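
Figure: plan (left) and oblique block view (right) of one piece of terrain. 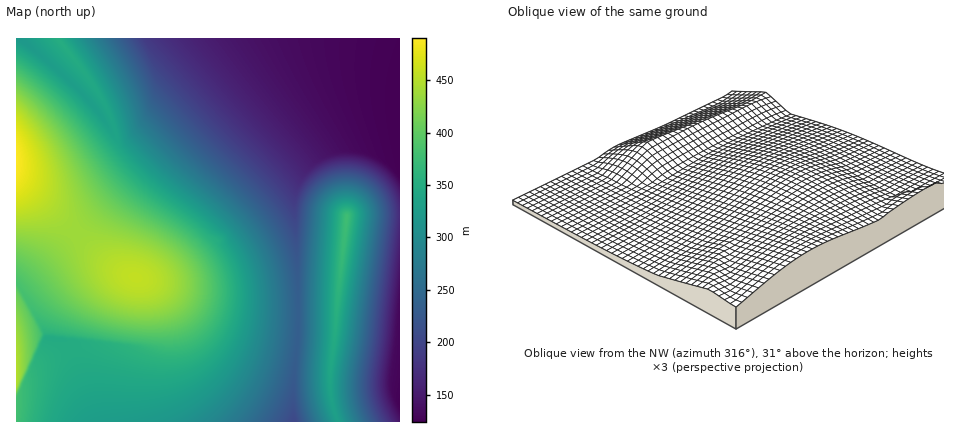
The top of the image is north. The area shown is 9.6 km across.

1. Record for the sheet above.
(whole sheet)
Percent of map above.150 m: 88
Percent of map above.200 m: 77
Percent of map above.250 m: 65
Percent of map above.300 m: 52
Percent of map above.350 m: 32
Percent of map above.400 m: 18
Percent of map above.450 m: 3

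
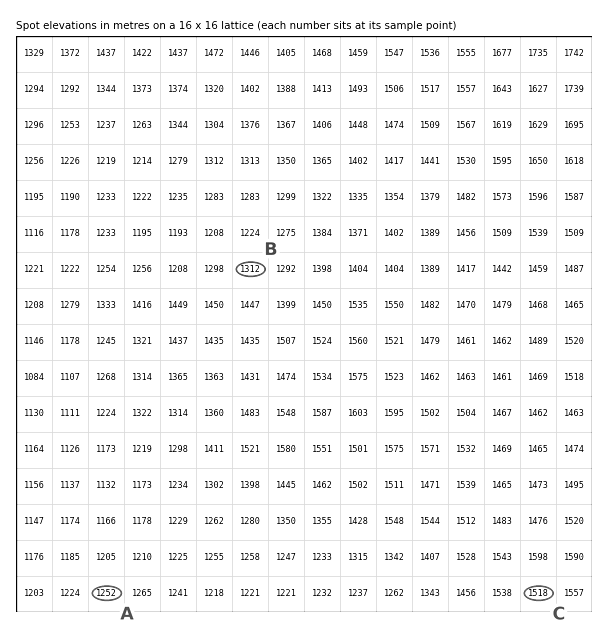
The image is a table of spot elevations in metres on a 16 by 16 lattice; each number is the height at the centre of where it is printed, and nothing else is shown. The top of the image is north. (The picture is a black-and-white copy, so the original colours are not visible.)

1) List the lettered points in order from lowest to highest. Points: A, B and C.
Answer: A B C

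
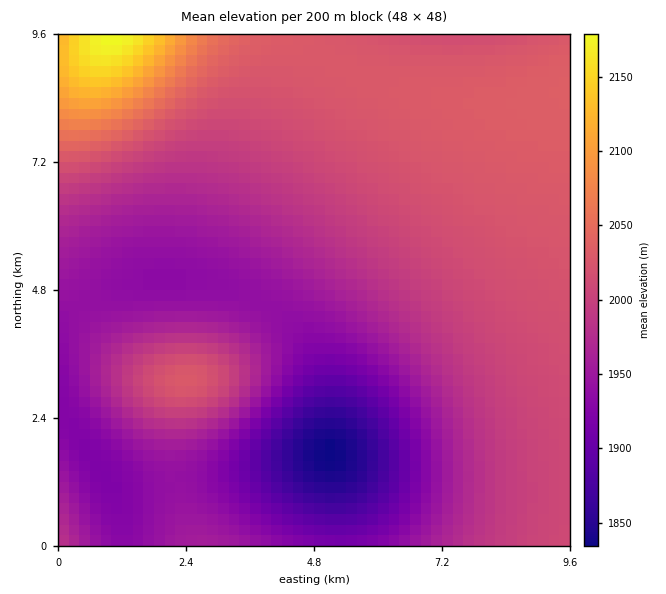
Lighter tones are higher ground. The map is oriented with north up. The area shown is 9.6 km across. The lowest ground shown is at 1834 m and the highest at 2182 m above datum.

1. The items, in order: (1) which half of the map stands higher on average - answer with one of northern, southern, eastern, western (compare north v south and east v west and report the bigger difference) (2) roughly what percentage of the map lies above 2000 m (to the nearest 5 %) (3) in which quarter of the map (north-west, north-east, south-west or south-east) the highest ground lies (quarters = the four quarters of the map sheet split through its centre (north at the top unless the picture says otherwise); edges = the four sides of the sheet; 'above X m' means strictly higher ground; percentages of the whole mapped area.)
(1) On average the northern half of the map is the higher ground.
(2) Roughly 45 % of the ground is higher than 2000 m.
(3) The highest ground is in the north-west quarter.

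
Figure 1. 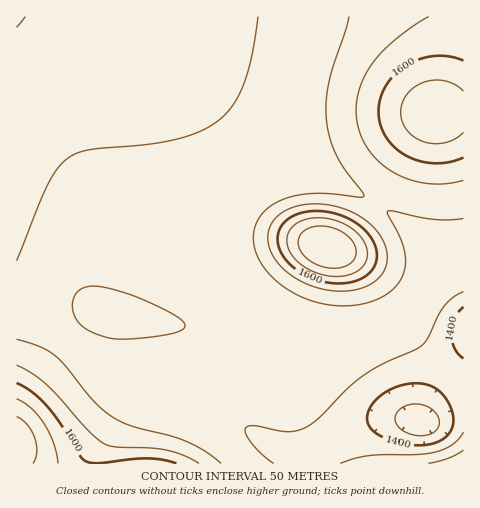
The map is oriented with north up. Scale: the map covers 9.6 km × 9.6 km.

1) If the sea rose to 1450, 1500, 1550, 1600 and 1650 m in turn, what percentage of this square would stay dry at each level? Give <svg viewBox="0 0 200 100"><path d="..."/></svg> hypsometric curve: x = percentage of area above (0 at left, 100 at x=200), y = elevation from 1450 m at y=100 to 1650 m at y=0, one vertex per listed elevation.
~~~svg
<svg viewBox="0 0 200 100"><path d="M152 100l-98-25-25-25-12-25-8-25"/></svg>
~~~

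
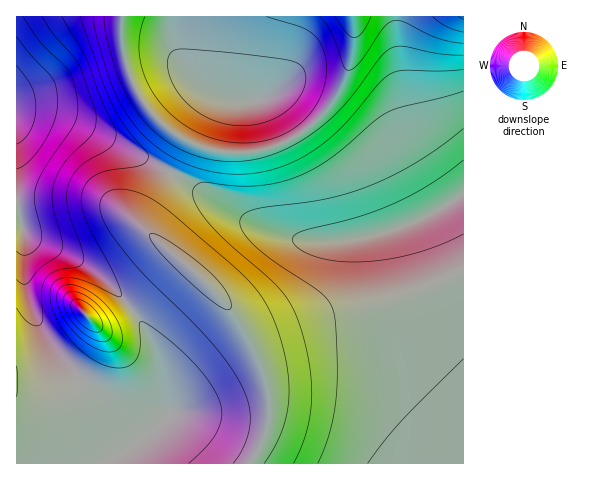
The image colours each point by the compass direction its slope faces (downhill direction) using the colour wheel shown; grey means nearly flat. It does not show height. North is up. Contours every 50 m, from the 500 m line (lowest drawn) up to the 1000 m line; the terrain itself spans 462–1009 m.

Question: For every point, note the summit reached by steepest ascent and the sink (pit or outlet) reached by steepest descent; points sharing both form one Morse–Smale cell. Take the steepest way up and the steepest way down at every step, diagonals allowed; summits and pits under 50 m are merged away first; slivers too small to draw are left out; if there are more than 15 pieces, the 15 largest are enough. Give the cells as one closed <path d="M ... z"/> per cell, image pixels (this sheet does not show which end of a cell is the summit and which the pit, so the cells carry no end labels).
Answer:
<path d="M169 172l-21 36-6 16 9 11 49 41 21 22 21 29 16 29 9 28 2 29-6 25-13 26 214-1-1-269-40 25-38 14-39 8-28 1-25-3-31-11-33-17z"/><path d="M17 110l-1 89 8 35 14 8 37 17 27 18 24 24 11 15 13 23 8 22 7 42 5 13-23 20-22 15-7 8-2 4 133 1 12-20 8-31-2-29-9-28-16-29-21-29-21-22-49-41-9-11 6-16 21-36-98-51-24-7z"/><path d="M396 16l-43 1 0 31-5 20-9 22-15 22-12 12-20 14 23 40 7 25 3 25 3 7 6 6 33-3 39-12 28-13 25-16-31-44-16-30-10-39z"/><path d="M353 16l-178 0 0 25 3 15 6 12 17 19 14 9 17 6 37-2 7 9 17 28 19-13 12-12 19-29 10-35 1-26z"/><path d="M122 16l-105 0-1 94 2 2 29 2 24 7 98 51 16-32-24-17-23-28-14-36-3-23z"/><path d="M25 234l0 53 7 24 12 23 21 28 60 61 18 13 7-2 20-18 0-4-5-9-7-42-8-22-10-19-14-19-35-32-27-16-26-11z"/><path d="M17 199l-1 264 100 1 2-5 7-8 21-14-8-3-13-11-48-48-23-26-14-21-10-23-5-18-1-53z"/><path d="M174 16l-51 0-2 5 1 25 6 25 10 24 16 21 28 22 15 8 21 5 38 0 21-5 15-8-16-29-7-9-5-1-11 3-21 0-9-2-17-9-16-15-13-23z"/><path d="M293 138l-27 11-20 3-33-2-27-10-16 33 59 38 33 17 36 12 32 2 3-1-5-6-3-7-8-45z"/><path d="M463 16l-67 1 5 59 11 47 16 30 32 44 4-3z"/>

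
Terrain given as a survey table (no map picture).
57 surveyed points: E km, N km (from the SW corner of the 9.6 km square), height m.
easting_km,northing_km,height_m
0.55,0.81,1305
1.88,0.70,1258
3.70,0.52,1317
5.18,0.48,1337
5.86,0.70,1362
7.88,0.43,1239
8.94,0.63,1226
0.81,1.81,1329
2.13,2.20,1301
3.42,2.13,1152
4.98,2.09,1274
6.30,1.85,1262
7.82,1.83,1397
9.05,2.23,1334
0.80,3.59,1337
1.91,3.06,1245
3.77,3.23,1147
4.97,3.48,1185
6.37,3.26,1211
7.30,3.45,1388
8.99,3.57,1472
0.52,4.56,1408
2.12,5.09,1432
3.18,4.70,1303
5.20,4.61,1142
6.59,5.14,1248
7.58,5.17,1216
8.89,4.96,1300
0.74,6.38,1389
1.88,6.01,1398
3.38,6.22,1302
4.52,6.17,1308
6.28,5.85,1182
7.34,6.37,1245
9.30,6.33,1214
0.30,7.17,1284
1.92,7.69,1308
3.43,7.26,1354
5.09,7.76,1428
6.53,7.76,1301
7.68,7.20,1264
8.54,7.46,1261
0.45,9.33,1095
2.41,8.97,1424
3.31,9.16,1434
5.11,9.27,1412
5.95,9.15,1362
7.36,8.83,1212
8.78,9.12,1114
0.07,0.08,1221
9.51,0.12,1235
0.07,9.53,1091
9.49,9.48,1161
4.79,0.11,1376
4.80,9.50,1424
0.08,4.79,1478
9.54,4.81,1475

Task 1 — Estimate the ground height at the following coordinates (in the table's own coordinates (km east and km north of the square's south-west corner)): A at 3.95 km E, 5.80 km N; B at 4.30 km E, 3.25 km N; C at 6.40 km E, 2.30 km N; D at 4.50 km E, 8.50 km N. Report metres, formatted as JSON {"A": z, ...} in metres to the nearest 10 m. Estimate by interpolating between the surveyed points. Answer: {"A": 1260, "B": 1160, "C": 1240, "D": 1410}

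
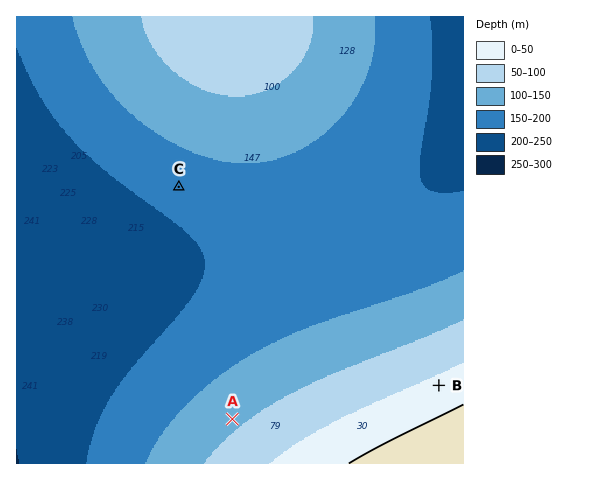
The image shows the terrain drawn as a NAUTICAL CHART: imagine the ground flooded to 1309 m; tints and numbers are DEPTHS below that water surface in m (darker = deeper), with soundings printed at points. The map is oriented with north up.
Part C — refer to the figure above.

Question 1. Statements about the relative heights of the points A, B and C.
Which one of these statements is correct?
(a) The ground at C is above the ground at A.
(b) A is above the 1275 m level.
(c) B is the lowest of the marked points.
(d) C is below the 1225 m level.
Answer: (d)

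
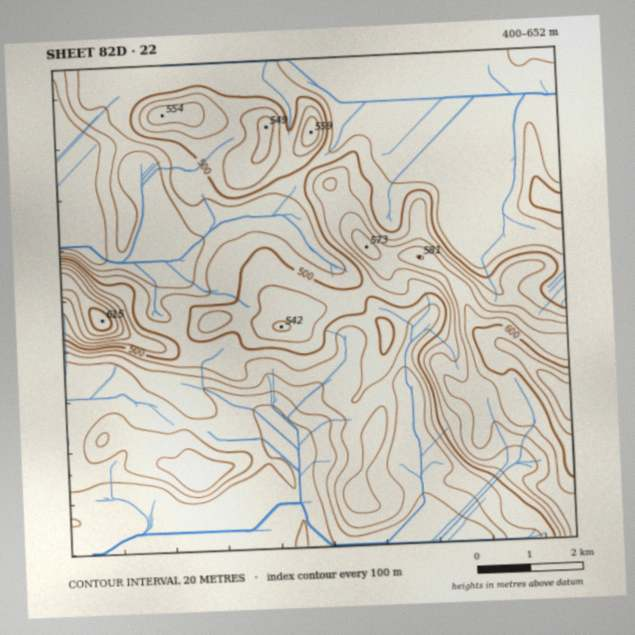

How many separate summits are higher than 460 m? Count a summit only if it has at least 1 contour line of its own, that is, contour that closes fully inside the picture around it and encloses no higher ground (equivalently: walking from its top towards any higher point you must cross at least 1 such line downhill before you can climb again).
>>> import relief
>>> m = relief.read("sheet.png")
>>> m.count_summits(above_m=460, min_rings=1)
11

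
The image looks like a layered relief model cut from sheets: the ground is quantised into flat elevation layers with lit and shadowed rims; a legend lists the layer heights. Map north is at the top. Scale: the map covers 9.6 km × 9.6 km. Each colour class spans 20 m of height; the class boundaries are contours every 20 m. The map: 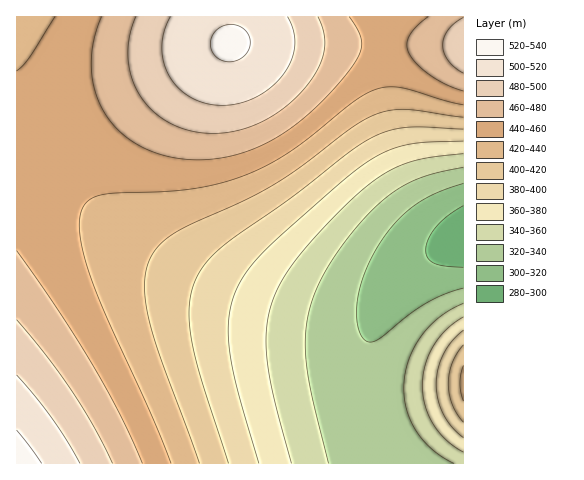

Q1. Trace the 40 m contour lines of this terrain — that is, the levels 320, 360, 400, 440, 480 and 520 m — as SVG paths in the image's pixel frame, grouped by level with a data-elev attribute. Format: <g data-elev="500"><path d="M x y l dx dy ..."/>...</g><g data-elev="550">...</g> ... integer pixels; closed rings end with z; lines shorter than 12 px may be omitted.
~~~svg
<g data-elev="320"><path d="M463 288l-19 7-19 9-50 37-8 0-7-8-4-20 3-23 9-26 15-26 16-20 18-14 20-11 26-10"/></g><g data-elev="360"><path d="M291 463l-18-71-7-42 0-18 3-18 5-16 7-15 15-24 24-28 33-32 24-20 17-11 18-7 20-4 31-3"/><path d="M463 317l-16 12-13 17-9 18-3 21 3 20 8 19 13 16 17 12"/></g><g data-elev="400"><path d="M229 463l-29-88-10-43-1-20 2-17 4-15 7-13 11-12 15-13 64-45 59-47 20-12 18-7 17-4 57 2"/><path d="M463 345l-11 18-3 11-1 10 1 11 3 10 11 17"/></g><g data-elev="440"><path d="M171 463l-21-51-46-101-15-40-7-23-3-19 2-15 4-10 9-7 10-3 86-5 30-6 26-8 21-10 20-12 22-15 46-37 13-8 11-5 12-1 12 1 60 17"/><path d="M55 17l-26 40-12 14"/></g><g data-elev="480"><path d="M113 463l-19-36-21-35-26-36-30-36"/><path d="M136 17l-7 21-1 21 4 19 9 19 13 15 18 12 20 7 21 2 24-2 23-9 23-13 19-18 14-20 8-18 0-18-6-18"/><path d="M463 17l-8 6-7 6-4 7-1 9 1 8 4 8 7 7 8 5"/></g><g data-elev="520"><path d="M42 463l-25-33"/><path d="M223 61l8 1 7-2 6-4 5-6 1-7-1-7-3-5-7-5-8-2-8 2-7 4-4 6-2 9 2 7 5 5z"/></g>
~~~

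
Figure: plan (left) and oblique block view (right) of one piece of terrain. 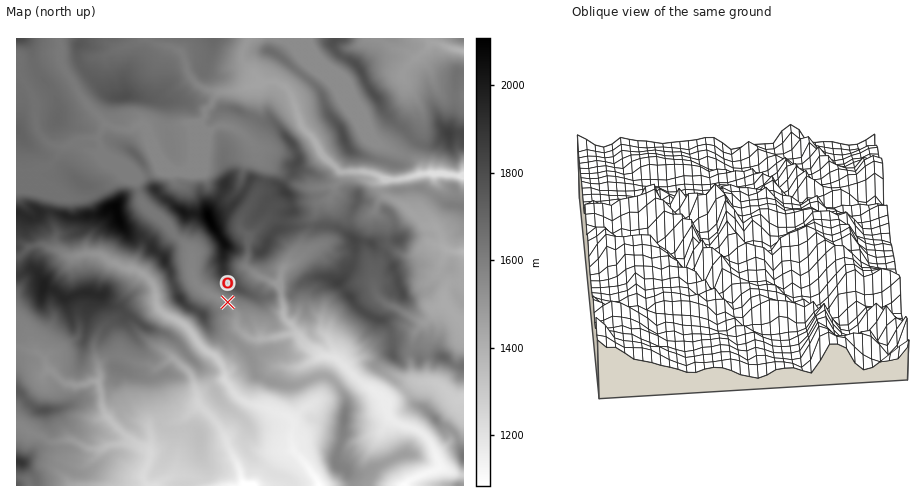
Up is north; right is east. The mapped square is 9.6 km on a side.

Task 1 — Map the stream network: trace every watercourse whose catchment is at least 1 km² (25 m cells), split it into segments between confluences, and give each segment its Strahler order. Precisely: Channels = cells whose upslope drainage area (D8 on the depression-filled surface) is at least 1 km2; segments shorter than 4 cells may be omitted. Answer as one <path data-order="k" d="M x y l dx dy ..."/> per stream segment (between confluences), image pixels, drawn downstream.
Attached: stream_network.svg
<path data-order="2" d="M151 456l-4 11-3 6 0 7 3 5 10 0"/><path data-order="2" d="M136 443l7 4 2 0 5 5 0 3 1 1"/><path data-order="1" d="M70 440l7 2 10 6 4 0 1 1 10 0 8-4 26-2"/><path data-order="1" d="M150 428l1 4 0 24"/><path data-order="1" d="M388 422l1-2 4 0"/><path data-order="2" d="M393 420l10 6 11 2 5 3 12 11 4 10 5 14-3 4-19 6-7 4-6 4 0 1"/><path data-order="1" d="M441 386l14 13 8-1"/><path data-order="1" d="M173 358l17 15 6 18 1 10 3 5 15 14 8 12 4 7 1 7 11 22 2 9 2 6 3 0 3 2 7 0"/><path data-order="2" d="M333 357l3 1 8 8 2 0 0 2 12 12 14 10 2 3 5 6 4 11 10 10"/><path data-order="1" d="M38 352l7 7 2 9 15 14 5 2 15 1 1-1 4 0 3-2 8 0 1 7 3 4 0 12 3 9 22 24 5 2 4 3"/><path data-order="1" d="M329 341l4 7 0 9"/><path data-order="2" d="M301 338l19 18 13 1"/><path data-order="1" d="M378 298l8 7 13 4 6 5 16 8 5 0 7-7 0-6 2-2 5 0 1-1 7 2 13 13 2 0 0 1"/><path data-order="2" d="M281 289l0 11 3 6 0 11 10 11 7 10"/><path data-order="1" d="M300 258l-3 3-7 4-3 0-4 5-3 7 1 3 0 9"/><path data-order="1" d="M59 251l4 3 6 3 6 0 10-4 14 1 5 3 7 6 4 0 10 5 11 2 8 4 8 8 3 7 2 16 2 4 8 7 5 1 10 6 11 11 4 8 7 8 11 6 3 3 6 11 0 9 7 8 1 4 10 9 10 5 5 0 5 2 3 0 11 6 3 0 7 2 7 6 0 8-1 2 0 15 1 1 0 3 15 17 1 3 7 8 3 7"/><path data-order="1" d="M248 239l0 19-2 1 0 8 12 10 6 1 12 6 5 5"/><path data-order="1" d="M175 236l15 14 2 8 1 1-1 13 3 10 8 9 20 10 5 1 4 5 4 6 0 13 7 8 7 4 3 0 2 2 16-2 1-1 16-2 2-1 7 0 4 4"/><path data-order="1" d="M405 207l21 19 8 0 3 2 4 8 0 8 5 6 8 1 1 1 8 0"/><path data-order="1" d="M334 187l6-6 0-8 2-1"/><path data-order="1" d="M39 176l0-3 9-8 4-2 8-9 2-6 4-2"/><path data-order="3" d="M342 172l23 0 2 1 8 1 6 3 5 0 4 3 9 0 1-1 5 0 11-4 3 0 0-1 27 0 1 1 16 1"/><path data-order="1" d="M256 148l-15-16-9-5-3 0-1-1-11 0-4 4-3 0-3-2-4-3"/><path data-order="1" d="M101 147l0-3-3-4 0-3"/><path data-order="2" d="M66 146l4-1 4-4 4-2 19-1 1-1"/><path data-order="2" d="M98 137l6-10 0-2 2 0"/><path data-order="2" d="M106 125l11 3 5 0 1 2 8 0 5-4 3 0 19 20 1 5 2 2 1 3 12 12 9 0 20-22 0-21"/><path data-order="2" d="M203 125l0-7 1-1 0-5 2-2 5-5 3-7 3-3 3-3 3 0 1-1"/><path data-order="1" d="M35 117l1 10 3 6 11 12 4 1 12 0"/><path data-order="2" d="M224 91l12 0 13-5 3 0 5-4 6 0"/><path data-order="1" d="M333 88l-14-12-38-37"/><path data-order="1" d="M73 82l9 16 22 23 0 3 2 1"/><path data-order="3" d="M263 82l13 0 9 4 5 5 4 14 3 4 0 3 3 7 1 7 12 12 12 18 15 16 2 0"/><path data-order="1" d="M403 78l1-8 23-22 4-5 8 0 9 5 15 2 0 1"/><path data-order="1" d="M126 47l15-7 7 0 9 4 15 3 7 3 4 6 4 11 0 4 10 14 4 1 2 3 7 2 14 0"/><path data-order="2" d="M281 39l-32 0-6 11-1 4 0 4 1 3 10 10 4 6 6 5"/><path data-order="1" d="M286 39l-5 0"/>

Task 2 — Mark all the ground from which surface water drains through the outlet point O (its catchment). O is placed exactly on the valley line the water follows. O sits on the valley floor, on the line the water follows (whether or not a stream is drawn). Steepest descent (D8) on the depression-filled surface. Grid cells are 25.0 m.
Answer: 3.429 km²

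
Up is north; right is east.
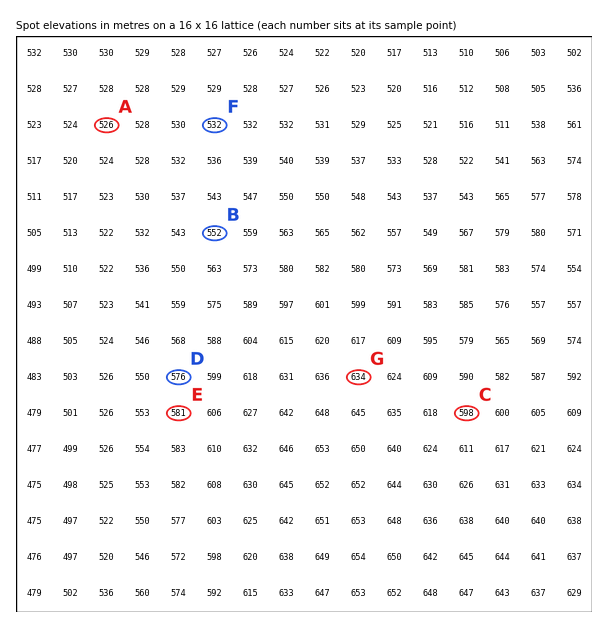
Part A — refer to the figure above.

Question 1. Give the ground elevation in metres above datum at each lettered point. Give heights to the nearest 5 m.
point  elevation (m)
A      525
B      550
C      600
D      575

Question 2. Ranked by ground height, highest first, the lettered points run G E F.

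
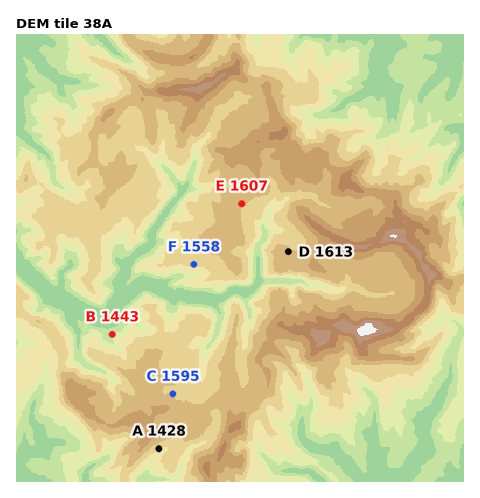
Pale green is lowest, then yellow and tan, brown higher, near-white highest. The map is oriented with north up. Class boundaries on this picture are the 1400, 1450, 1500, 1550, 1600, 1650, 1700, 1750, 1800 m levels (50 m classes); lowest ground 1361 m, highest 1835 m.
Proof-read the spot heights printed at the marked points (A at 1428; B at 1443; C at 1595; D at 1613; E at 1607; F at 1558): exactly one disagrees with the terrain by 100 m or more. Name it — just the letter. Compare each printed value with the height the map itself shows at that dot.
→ A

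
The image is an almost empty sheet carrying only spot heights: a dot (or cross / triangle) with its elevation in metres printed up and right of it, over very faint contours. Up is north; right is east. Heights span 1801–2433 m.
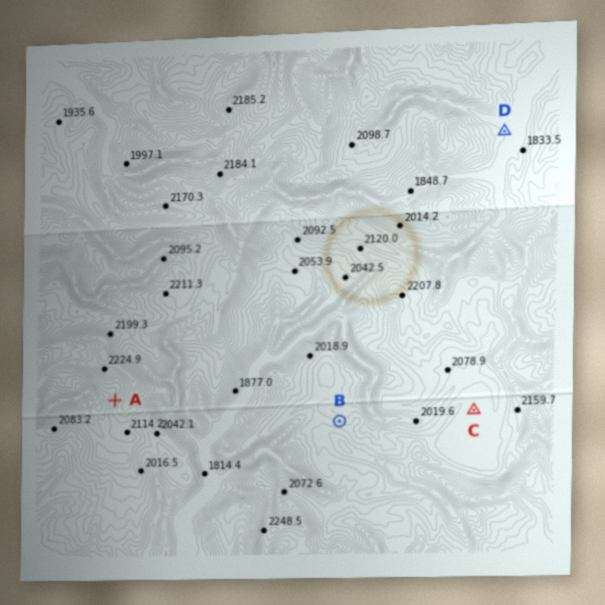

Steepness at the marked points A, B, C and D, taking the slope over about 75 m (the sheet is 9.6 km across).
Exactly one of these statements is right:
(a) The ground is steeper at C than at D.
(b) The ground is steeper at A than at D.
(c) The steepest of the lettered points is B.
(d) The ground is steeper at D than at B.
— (b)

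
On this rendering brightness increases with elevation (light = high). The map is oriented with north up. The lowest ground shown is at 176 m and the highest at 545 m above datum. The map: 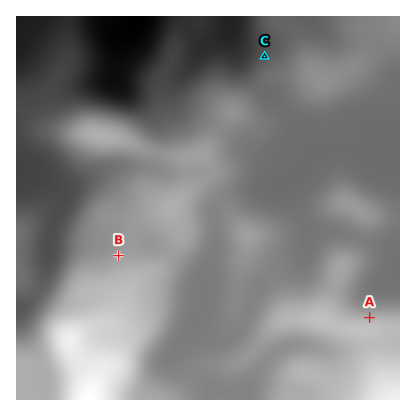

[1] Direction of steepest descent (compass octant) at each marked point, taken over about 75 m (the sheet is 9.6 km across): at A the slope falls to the N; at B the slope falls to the NW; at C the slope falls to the NW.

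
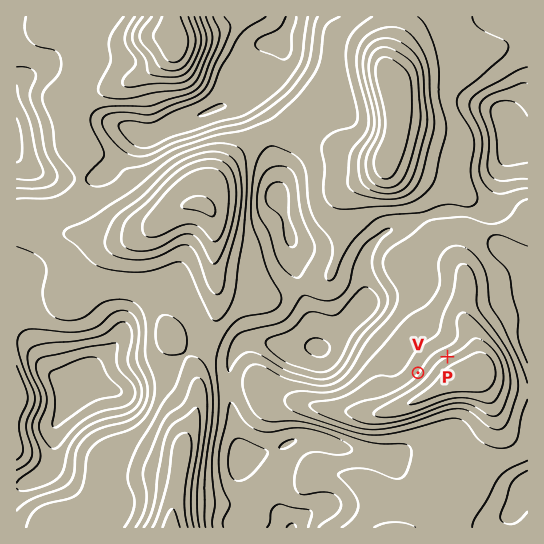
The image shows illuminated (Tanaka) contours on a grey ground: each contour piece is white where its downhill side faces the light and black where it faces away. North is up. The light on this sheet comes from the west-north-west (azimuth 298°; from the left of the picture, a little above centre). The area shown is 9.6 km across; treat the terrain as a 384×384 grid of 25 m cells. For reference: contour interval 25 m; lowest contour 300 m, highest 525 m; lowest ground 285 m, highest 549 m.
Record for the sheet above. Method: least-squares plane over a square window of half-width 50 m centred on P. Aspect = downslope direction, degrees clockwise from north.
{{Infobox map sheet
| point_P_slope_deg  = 9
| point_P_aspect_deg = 334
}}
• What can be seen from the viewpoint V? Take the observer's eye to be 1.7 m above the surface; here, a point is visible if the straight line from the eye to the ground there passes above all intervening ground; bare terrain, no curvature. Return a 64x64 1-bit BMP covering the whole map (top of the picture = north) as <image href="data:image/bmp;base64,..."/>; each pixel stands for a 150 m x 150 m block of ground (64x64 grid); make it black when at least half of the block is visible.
<image width="64" height="64" href="data:image/bmp;base64,Qk0+AgAAAAAAAD4AAAAoAAAAQAAAAEAAAAABAAEAAAAAAAACAAATCwAAEwsAAAIAAAAAAAAA////AAAAAAAAABgAAAAAAAAAGAAAAAAAAAAYAAAAAAAAAAgAAAAAAAAADAAAAAAAAAAMAAAAAAAAAAwAAAAAAAAADgAAAAAAAAAGAAAAAAAAAAYAAAAAAAAABwAAAAAAAAAHAAAAAAAAAAcAAAAAAAAAA4AAAAAAAAADgAAAAAAAAAGAB/4AAAAAAYGcH8AAAAABg/AP4AAAAAGD4A/wAAAAA4PAB/AAAAADw4AH8AAAAB/nAAPgAAAAH/8AAeAAAAAf/4AB4AAAAB//wADwAAAAHv/wADgAAAAcf/gAHgAAADB//wB+AAOAAH//gP8AA/8Af//A/wAD/gB//+P/AAH8AH/j//8AAfwAf+H//gAAHwD/wfH8AAAHwP+A8HwAAAHg/4HwHAAAAPD/g/gAAAAAeP+H+AAAAAA4/wf8AAAAAA7/B//AAAAAAP4H//gAAAAAfgP//wAAAAB/AP//AAAAAH8AH/8AAAAAP4AP/wAAAAAfgAP/AAAAAB/AAf+AAAAAD+AB/4AAAAAH8AD/AAAAAAPwAP4AAAAAAAAAeAAAAAAAAABAAAAAAAAAAAAAAAAAAAAAAAAAAAAAAAAAAAAAHgAAAAAAAAB/AAAAA/gAAH8AAAAD/AAAP4AAAAP/AAAfgAAAA/8AAA/AAAAD5wAAD8AAAAMBAAAPwAAAAgAAAA/AAAACAA=="/>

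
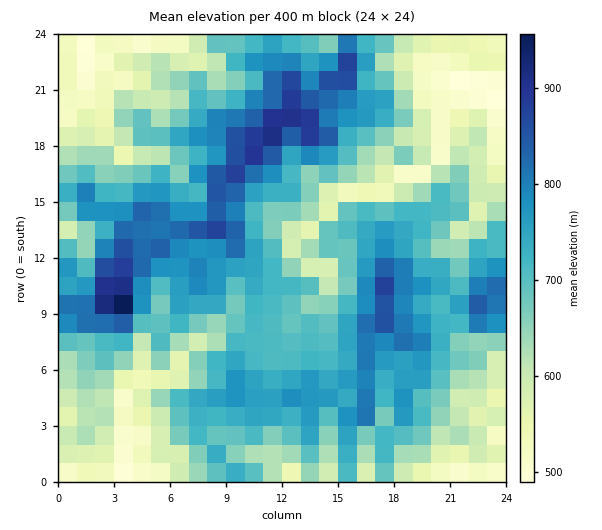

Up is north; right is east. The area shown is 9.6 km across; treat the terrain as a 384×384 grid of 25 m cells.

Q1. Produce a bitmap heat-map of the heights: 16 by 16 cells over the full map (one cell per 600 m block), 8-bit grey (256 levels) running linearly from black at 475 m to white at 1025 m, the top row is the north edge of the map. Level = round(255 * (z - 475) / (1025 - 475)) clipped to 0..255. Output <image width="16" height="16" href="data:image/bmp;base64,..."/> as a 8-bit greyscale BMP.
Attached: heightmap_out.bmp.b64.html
<image width="16" height="16" href="data:image/bmp;base64,Qk02BQAAAAAAADYEAAAoAAAAEAAAABAAAAABAAgAAAAAAAABAAATCwAAEwsAAAABAAAAAAAAAAAAAAEBAQACAgIAAwMDAAQEBAAFBQUABgYGAAcHBwAICAgACQkJAAoKCgALCwsADAwMAA0NDQAODg4ADw8PABAQEAAREREAEhISABMTEwAUFBQAFRUVABYWFgAXFxcAGBgYABkZGQAaGhoAGxsbABwcHAAdHR0AHh4eAB8fHwAgICAAISEhACIiIgAjIyMAJCQkACUlJQAmJiYAJycnACgoKAApKSkAKioqACsrKwAsLCwALS0tAC4uLgAvLy8AMDAwADExMQAyMjIAMzMzADQ0NAA1NTUANjY2ADc3NwA4ODgAOTk5ADo6OgA7OzsAPDw8AD09PQA+Pj4APz8/AEBAQABBQUEAQkJCAENDQwBEREQARUVFAEZGRgBHR0cASEhIAElJSQBKSkoAS0tLAExMTABNTU0ATk5OAE9PTwBQUFAAUVFRAFJSUgBTU1MAVFRUAFVVVQBWVlYAV1dXAFhYWABZWVkAWlpaAFtbWwBcXFwAXV1dAF5eXgBfX18AYGBgAGFhYQBiYmIAY2NjAGRkZABlZWUAZmZmAGdnZwBoaGgAaWlpAGpqagBra2sAbGxsAG1tbQBubm4Ab29vAHBwcABxcXEAcnJyAHNzcwB0dHQAdXV1AHZ2dgB3d3cAeHh4AHl5eQB6enoAe3t7AHx8fAB9fX0Afn5+AH9/fwCAgIAAgYGBAIKCggCDg4MAhISEAIWFhQCGhoYAh4eHAIiIiACJiYkAioqKAIuLiwCMjIwAjY2NAI6OjgCPj48AkJCQAJGRkQCSkpIAk5OTAJSUlACVlZUAlpaWAJeXlwCYmJgAmZmZAJqamgCbm5sAnJycAJ2dnQCenp4An5+fAKCgoAChoaEAoqKiAKOjowCkpKQApaWlAKampgCnp6cAqKioAKmpqQCqqqoAq6urAKysrACtra0Arq6uAK+vrwCwsLAAsbGxALKysgCzs7MAtLS0ALW1tQC2trYAt7e3ALi4uAC5ubkAurq6ALu7uwC8vLwAvb29AL6+vgC/v78AwMDAAMHBwQDCwsIAw8PDAMTExADFxcUAxsbGAMfHxwDIyMgAycnJAMrKygDLy8sAzMzMAM3NzQDOzs4Az8/PANDQ0ADR0dEA0tLSANPT0wDU1NQA1dXVANbW1gDX19cA2NjYANnZ2QDa2toA29vbANzc3ADd3d0A3t7eAN/f3wDg4OAA4eHhAOLi4gDj4+MA5OTkAOXl5QDm5uYA5+fnAOjo6ADp6ekA6urqAOvr6wDs7OwA7e3tAO7u7gDv7+8A8PDwAPHx8QDy8vIA8/PzAPT09AD19fUA9vb2APf39wD4+PgA+fn5APr6+gD7+/sA/Pz8AP39/QD+/v4A////ABsgDhk4ZWlFPj5fVDghFxw8Nw8sWWxgW2peeWFiQUAkMEYWQXN5gICAepF0glc2MEVJHCtGb4h8hYSHg4ZqRytPY0pONGV3bW5viY2Nflo8jo+NXV9Jam1naImml3xygpK/x2aCgmdwZU50ro53iaR6p7eKjY59dVQ8aaOUem2MTXyrn5ebmm0xYWqKeltKcV+CmKOUqY5aTDZqcXVqS0h4d3CMbJ+kgGo/KSAtWVYvTk4zSWePtqt5g10+QR1BIygqU198la7ItbB5YEQcNBwXG0ZAUXaDqrymlINAFBUKFRUhQUlKYZmlnqlYKAwMExMSHR4gUm6BemaaZDUiJB8="/>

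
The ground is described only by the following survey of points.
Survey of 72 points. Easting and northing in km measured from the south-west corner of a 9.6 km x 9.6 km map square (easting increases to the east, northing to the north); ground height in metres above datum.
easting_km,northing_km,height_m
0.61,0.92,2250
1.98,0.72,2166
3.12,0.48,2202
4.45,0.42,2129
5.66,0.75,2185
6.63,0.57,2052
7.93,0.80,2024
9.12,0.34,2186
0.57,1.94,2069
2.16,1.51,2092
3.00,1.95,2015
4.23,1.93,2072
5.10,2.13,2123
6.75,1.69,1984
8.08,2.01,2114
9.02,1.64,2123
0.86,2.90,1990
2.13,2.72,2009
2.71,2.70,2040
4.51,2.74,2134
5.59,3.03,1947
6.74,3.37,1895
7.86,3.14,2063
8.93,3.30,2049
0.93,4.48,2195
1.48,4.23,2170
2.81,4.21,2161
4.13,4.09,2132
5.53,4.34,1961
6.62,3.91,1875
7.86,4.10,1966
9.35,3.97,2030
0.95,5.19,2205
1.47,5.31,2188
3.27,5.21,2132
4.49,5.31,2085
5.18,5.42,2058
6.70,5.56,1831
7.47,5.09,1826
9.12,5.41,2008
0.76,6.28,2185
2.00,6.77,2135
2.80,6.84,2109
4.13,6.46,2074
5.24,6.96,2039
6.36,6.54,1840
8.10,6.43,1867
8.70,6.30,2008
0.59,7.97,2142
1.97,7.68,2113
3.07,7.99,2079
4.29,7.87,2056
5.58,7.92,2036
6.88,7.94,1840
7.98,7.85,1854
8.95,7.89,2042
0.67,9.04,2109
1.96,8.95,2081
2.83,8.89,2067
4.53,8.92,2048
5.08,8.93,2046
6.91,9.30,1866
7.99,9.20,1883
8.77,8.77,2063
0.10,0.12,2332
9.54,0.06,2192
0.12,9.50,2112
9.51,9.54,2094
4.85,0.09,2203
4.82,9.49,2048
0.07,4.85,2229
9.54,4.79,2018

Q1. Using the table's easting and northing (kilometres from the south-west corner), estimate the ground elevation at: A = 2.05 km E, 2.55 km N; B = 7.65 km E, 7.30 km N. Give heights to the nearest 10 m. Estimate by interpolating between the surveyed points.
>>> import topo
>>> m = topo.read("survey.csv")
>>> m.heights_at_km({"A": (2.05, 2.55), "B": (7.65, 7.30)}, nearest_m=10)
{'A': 2000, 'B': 1830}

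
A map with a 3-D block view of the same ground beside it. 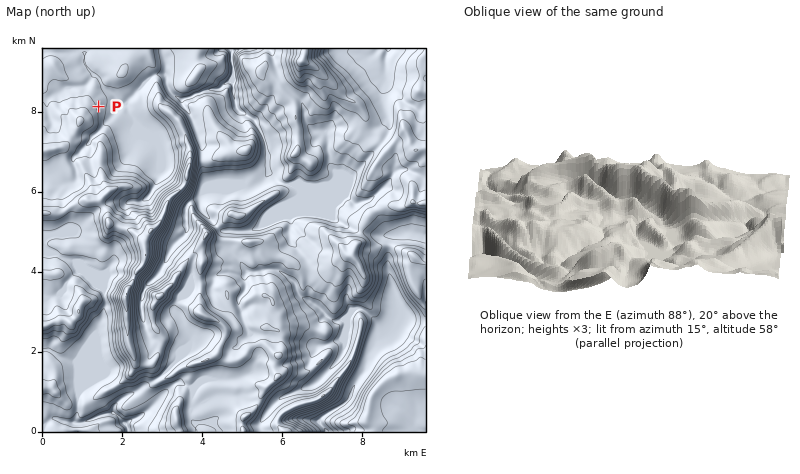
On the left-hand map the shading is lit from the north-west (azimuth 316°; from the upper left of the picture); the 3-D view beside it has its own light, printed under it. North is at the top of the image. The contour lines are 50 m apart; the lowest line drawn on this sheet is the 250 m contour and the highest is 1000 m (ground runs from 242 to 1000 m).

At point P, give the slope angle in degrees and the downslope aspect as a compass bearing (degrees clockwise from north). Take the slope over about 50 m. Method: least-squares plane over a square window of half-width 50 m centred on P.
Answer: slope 12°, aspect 81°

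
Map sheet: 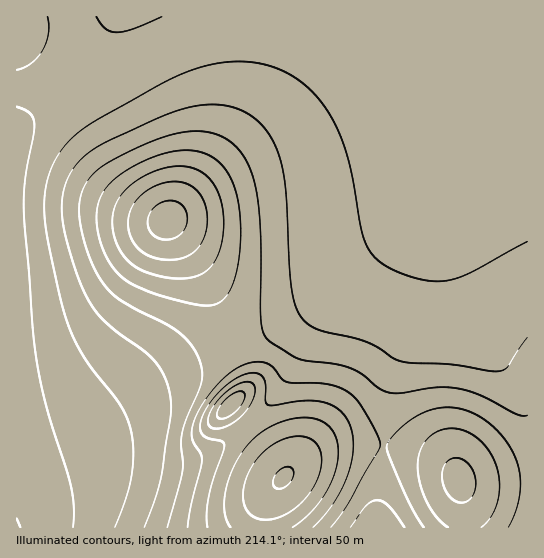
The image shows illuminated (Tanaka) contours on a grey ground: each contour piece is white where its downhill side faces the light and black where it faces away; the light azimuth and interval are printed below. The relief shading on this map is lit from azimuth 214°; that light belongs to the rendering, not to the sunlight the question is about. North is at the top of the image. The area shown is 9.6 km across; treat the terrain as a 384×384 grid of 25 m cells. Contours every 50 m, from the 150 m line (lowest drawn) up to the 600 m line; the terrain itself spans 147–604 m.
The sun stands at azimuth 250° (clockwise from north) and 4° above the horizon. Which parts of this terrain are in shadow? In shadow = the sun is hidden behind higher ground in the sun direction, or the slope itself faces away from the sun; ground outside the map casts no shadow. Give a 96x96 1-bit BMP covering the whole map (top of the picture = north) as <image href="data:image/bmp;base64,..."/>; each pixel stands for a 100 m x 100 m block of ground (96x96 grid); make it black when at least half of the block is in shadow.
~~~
<image width="96" height="96" href="data:image/bmp;base64,Qk2+BAAAAAAAAD4AAAAoAAAAYAAAAGAAAAABAAEAAAAAAIAEAAATCwAAEwsAAAIAAAAAAAAA////AAAAAAAAAAAAAAAD/4AAAD4AAAAAAAAD/8AAAH8AAAAAAAAH/+AAAP8AAAAAAAAH//AAAP8AAAAAAAAH//gAAP8AAAAAAAAH//gAAf8AAAAAAAAH//wAAf8AAAAAAAAH//wAA/8AAAAAAAAH//4AA/8AAAAAAAAH//4AA/8AAAAAAAAH//8AB/8AAAAAAAAD//8AB/8AAAAAAAAD//+AB/8AAAAAAAAD//+AB/8AAAAAAAAD///AD/8AAAAAAAAD///AD/8AAAAAAAAD///gD/8AAAAAAAAB///gD/8AAAAAAAAB///wH/8AAAAAAAAB///wH/8AAAAAAOAB///4H/8AAAAAAPwA///8H/8AAAAAAH8A///+H/8AAAAAAH/A////H/8AAAAAAH/wf///n/8AAAAAAD/8f///3/4AAAAAAD//v/////gAAAAAAB///////+AAAAAAAA///////wAAAAAAAA//////+AAAAAAAAAf/////AAAAAAAAAAP////4AAAAAAAAAAH///+AAAAAAAAAAAH////gAAAAAAAAAAD////4AAAAAAAAAAAf///+AAAAAAAAAAAAAf//gAAAAAAAAAAAAA//wAAAAAAAAAPAAAD/4AAAAAAAAAfgAAAD8AAAAAAAAAfwAAAAAAAAAAAAAA/4AAAAAAAAAAAAAB/8AAAAAAAAAAAAAB/+AAAAAAAAAAAAAD/+AAAAAAAAAAAAAH//AAAAAAAAAAAAAP//AAAAAAAAAAAAAf//gAAAAAAAAAAAAf//gAAAAAAAAAAAA///wAAAAAAAAAAAD///wAAAAAAAAAAAH///4AAAAAAAAAAAP///4AAAAAAAAAAAP///8AAAAAAAAAAAf///8AAAAAAAAAAA////+AAAAAAAAAAA/////AAAAAAAAAAB/////AAAAAAAAAAB/////gAAAAAAAAAB/////wAAAAAAAAAD/////4AAAAAAAAAD/////8AAAAAAAAAD/////8AAAAAAAAAD/////+AAAAAAAAAD//////AAAAAAAAAD//////gAAAAAAAAB//////wAAAAAAAAB//////4AAAAAAAAA//////8AAAAAAAAA//////+AAAAAAAAAf//////AAAAAAAAAP//////AAAAAAAAAD//////gAAAAAAAAA//////gAAAAAAAAAH/////wAAAAAAAAAA/////gAAAAAAAAAAB////AAAAAAAAAAAAAf/8AAAAAAAAAAAAAAAAAAAAAAAAAAAAAAAAAAAAAAAAAAAAAAAAAAAAAAAAAAAAAAAAAAAAAAAAAAAAAAAAAAAAAAAAAAAAAAAAAAAAAAAAAAAAAAAAAAAAAAAAAAAAAAAAAAAAAAAAAAAAAAAAAAAAAAAAAAAAAAAAAAAAAAAAAAAAAAAAAAAAAAAAAAAAAAAAAAAAAAAAAAAAAAAAAAAAOAAAAAAAAAAAAAAAfAAAAAAAAAAAAAAAfwAAAAAAAAAAAAAA/4AAAAAAAAAAAAAA/8AAAAAAAAAAAAAA="/>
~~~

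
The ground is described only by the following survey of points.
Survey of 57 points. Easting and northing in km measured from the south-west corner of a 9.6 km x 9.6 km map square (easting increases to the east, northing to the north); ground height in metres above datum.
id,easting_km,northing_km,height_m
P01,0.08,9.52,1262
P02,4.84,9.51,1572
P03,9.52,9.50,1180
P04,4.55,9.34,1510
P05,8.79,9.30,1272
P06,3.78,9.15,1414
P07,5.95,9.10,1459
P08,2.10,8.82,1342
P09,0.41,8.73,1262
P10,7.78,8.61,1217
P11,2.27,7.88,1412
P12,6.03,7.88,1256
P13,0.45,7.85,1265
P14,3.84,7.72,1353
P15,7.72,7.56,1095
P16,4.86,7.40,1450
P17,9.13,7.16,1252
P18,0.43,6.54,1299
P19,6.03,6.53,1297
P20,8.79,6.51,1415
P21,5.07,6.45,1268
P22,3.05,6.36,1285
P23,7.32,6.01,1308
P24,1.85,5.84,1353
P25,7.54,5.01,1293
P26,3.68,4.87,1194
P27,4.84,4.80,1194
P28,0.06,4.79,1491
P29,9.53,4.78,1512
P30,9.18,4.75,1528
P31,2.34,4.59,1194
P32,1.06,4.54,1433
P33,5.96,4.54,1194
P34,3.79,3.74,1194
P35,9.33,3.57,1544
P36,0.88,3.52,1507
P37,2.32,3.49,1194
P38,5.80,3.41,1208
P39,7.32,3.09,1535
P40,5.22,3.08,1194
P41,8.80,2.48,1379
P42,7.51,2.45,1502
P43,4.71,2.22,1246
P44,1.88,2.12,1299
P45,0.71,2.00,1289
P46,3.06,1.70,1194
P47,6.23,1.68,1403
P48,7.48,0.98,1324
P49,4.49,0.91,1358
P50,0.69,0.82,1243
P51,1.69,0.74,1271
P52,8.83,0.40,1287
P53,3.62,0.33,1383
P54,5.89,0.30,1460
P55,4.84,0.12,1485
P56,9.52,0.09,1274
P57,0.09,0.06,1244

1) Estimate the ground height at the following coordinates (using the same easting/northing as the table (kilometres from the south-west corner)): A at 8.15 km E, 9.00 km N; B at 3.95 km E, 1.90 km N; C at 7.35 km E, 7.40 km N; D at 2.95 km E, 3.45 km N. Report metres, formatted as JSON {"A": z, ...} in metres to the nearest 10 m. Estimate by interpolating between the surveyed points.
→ {"A": 1240, "B": 1190, "C": 1110, "D": 1190}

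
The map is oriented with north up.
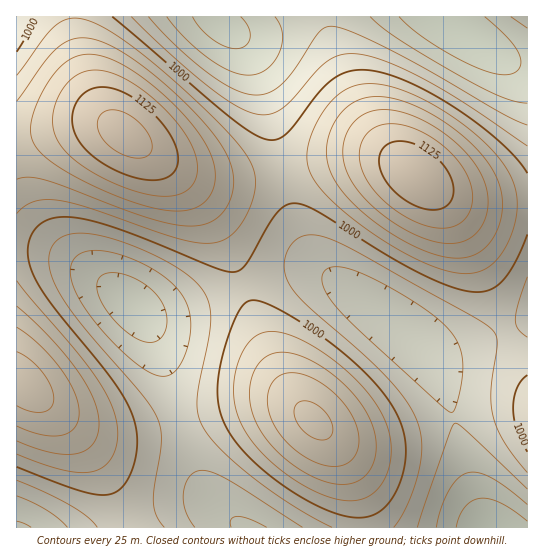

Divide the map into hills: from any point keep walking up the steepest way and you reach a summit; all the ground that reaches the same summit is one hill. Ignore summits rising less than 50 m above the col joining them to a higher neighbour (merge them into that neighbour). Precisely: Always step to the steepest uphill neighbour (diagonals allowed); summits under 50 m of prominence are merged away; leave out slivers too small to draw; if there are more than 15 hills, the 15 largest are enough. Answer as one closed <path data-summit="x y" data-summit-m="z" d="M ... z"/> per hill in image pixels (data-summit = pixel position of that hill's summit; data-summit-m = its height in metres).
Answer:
<path data-summit="125 134" data-summit-m="1160" d="M215 16l-199 1 0 230 30 4 28 10 27 18 37 32 8 4 15 0 17-4 69-27 40-12 24-1 22 7-18-17-18-31-13-47-19-90-10-31-14-21-19-16z"/><path data-summit="417 175" data-summit-m="1146" d="M442 16l-226 1 5 8 13 8 11 13 15 29 9 34 22 101 6 20 11 21 21 24 66 49 27 24 11 5 12 0 20-5 63-27 0-256-14-2-13-6-38-24z"/><path data-summit="314 421" data-summit-m="1106" d="M311 271l-16 0-24 5-104 37-21 2-6-2 17 30 35 120 17 34 16 16 18 15 244 0-16-42-24-93-19-38-26-26-49-37-18-12z"/><path data-summit="22 382" data-summit-m="1112" d="M29 248l-13 1 0 278 101 1 40-16 29-8 20 0 15 7-17-22-12-26-28-101-11-28-9-16-17-18-40-31-28-14z"/>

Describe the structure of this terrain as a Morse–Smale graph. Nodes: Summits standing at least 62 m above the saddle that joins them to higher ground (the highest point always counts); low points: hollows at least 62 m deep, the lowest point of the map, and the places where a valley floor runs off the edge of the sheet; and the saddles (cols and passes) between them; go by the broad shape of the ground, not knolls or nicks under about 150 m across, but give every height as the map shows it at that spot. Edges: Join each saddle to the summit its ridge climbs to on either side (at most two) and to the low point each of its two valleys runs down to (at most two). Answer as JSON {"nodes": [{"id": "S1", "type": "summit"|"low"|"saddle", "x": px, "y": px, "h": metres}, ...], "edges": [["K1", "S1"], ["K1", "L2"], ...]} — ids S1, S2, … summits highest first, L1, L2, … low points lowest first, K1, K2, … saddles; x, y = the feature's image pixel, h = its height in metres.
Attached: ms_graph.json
{"nodes": [
{"id": "S1", "type": "summit", "x": 125, "y": 134, "h": 1160},
{"id": "S2", "type": "summit", "x": 417, "y": 175, "h": 1146},
{"id": "S3", "type": "summit", "x": 22, "y": 382, "h": 1112},
{"id": "S4", "type": "summit", "x": 314, "y": 421, "h": 1106},
{"id": "L1", "type": "low", "x": 495, "y": 527, "h": 875},
{"id": "L2", "type": "low", "x": 449, "y": 22, "h": 880},
{"id": "L3", "type": "low", "x": 133, "y": 306, "h": 911},
{"id": "L4", "type": "low", "x": 19, "y": 527, "h": 923},
{"id": "K1", "type": "saddle", "x": 282, "y": 170, "h": 1012},
{"id": "K2", "type": "saddle", "x": 243, "y": 286, "h": 997},
{"id": "K3", "type": "saddle", "x": 127, "y": 523, "h": 987},
{"id": "K4", "type": "saddle", "x": 179, "y": 422, "h": 967}],
"edges": [["K1", "S1"], ["K1", "S2"], ["K1", "L1"], ["K1", "L2"], ["K2", "S1"], ["K2", "S4"], ["K2", "L1"], ["K2", "L3"], ["K3", "S3"], ["K3", "L3"], ["K3", "L4"], ["K4", "S3"], ["K4", "S4"], ["K4", "L3"]]}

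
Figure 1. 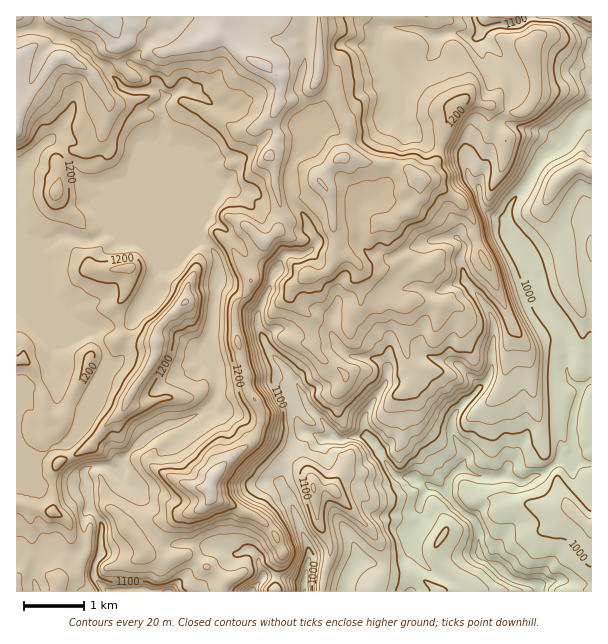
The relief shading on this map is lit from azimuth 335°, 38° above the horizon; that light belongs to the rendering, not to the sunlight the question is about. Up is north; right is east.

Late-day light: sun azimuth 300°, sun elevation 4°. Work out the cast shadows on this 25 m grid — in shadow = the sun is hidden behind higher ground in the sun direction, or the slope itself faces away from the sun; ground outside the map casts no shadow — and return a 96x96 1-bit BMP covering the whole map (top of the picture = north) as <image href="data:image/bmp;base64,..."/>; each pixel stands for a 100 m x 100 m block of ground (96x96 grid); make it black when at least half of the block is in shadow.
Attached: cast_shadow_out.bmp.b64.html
<image width="96" height="96" href="data:image/bmp;base64,Qk2+BAAAAAAAAD4AAAAoAAAAYAAAAGAAAAABAAEAAAAAAIAEAAATCwAAEwsAAAIAAAAAAAAA////AAAAAABx///4H8////AAAgBg///4H8////AAA4Bgn/78B+////AAx+AgHZ58w/////wBx6AAHAd+Qe////wHw4AAHgMeD+////h/gIAADwIG/+f///n/AAAAPwAD/+////3+AAAAfwB//+////n+AAAYfgB///////z8AAAafgA/////3/x8AAAXfgAf//////4YAAAT/AAH//////5wAAAB/AAB///////oAAAB+AAA///////AAAAB/AAAf//////AAAAB/wAAf/////+AAAAB//AAf//////AAAAD//gAf//////+AAAD//gAf///////xxAB//gAP//////+x9AB//gAH//////84PgAP/gAD//////84PgAH/wAA////v/+4PgAB//4Af///v/+4PgBx//8AP///n/+wPgBw//+AP/////+yPwA4f//AH/////8yPwA4P//gH/////8gfwAQH//wH///9/8CfwAYD//4H///5/8CfwEIB//4P/3/1/8Af4AMB//4P/z/h/+Af4APA//4f/z/h/+A/8AHg//4f/h/g/+A/8AHwf/4//B/gf/A/8cDwP/4//A/gD/g//cDwP/4/+AHgD/g/84DwH/4/+AHwP/g/84BgH/4/8D/wfvg/8wAED/5/4e/yPvh/8gAGD/5/wc/yPfh/8AAAD/5/wc/zPfj/8AAAD/5/w4/zPPj/8AACD/9/w4/jnPn/8AADB/5/w4fjnPn/8AADwf5/w8dnnfP/8AAH4P5/n+IDmfP/8AAD8H5/v/AAAef/sAAD+H4/v/n4B+f/MAAB+H8fP//4f8//cAAB+H4fD//wf4//8AAB+D4Ph/fwf4//8AAB8D4PwPPwfx//8AAA4BwP4HPAPx//8AAAwBwP+AJwPz//4AAAAAgH/AP/3z//4AAAAAAH/i3//7//wAAAAAAD/j2/////wADAAAAB/Dy/////gABAAAAA/Hwf////AABgAAAAeHwf////gAHgAAAAeHwH////4B/gAAAAcHwD////8D/gAAAA8HwB///n8B/gAAAA4HgA///38B/gAAAA4PgA///38B/AAAAB4PAA///78A/4AAAB4P8A///58A9/gAAB8P8AH/f84A5/wAAB8G4gP//+AB4f4AAB8BgAP///j/yP8AAB8AAAH/v/3/gP+AAB+AAAH/v///wf+AAA8A/gH/v///wf/AAM8A/wD/////wf/AAM/A/4D/////wf+AAG/g/8D/////wf+AAB/g/8B///9/wP+AAB/gf8B/7/9/4P+AAA/h/8A/w/8/4P+AAAf7/8Af4/8f4PPAAA///8AfQf8P4f/4AA9//8APAf8P4984AA8//8AOAf8H448+AA8//4AGAf8H5w9/AAcf/4AEAf8Dhh7/4Acf/4AMAf8BD37/4AMf/wAMAf8QIfx/4AEf/gAYA/8YIHwD4AAf/AAYAf8AABwAYAAf/AAAAf8AQB4AAAAf+AA8AP94QB4AAAAf+AP8AD34UAAAAAAf/GP7+AHwAAAAAAAf+ADx+AA="/>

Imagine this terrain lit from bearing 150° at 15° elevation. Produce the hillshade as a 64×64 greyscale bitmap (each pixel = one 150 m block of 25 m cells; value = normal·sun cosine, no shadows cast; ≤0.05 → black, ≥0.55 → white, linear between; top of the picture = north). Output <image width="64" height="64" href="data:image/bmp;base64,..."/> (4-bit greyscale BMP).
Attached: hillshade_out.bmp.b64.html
<image width="64" height="64" href="data:image/bmp;base64,Qk12CAAAAAAAAHYAAAAoAAAAQAAAAEAAAAABAAQAAAAAAAAIAAATCwAAEwsAABAAAAAAAAAAAAAAABEREQAiIiIAMzMzAERERABVVVUAZmZmAHd3dwCIiIgAmZmZAKqqqgC7u7sAzMzMAN3d3QDu7u4A////AId2aJhc7e7u/FZ2af/AF7sxinVVeJh1RGdmUyR4czVmd2VXiWm8zcvthndWruZJ3ECKhVVoh3VVZlVURomHZmdndVZ5hXmaqZunZ2RHqo3/YGuWVWh2VWdlQ1Z4m6iHd2d2VmmyJWeYeJhlZlV4fP+SWqdmeHZWd3ZUaId5mHd3Z3dnd7ZFVndlZ3ZndndovKVZmHiZhlV4iYZ4d3eId2d3d3eHl1Z2Z4h4mIiJh3eJl3iIiIh2VFeap2dmd3d3Z3iIiIeHRnZnirzLqZmYZniIiIiId3dkRoiXZ3Zmd3d2eImYhmhVZmZpve7LqpdVd2iZmXZ4h2VEVXdnh2Znd3V3d4d3SGVVVVVp3/yoZEV3V5qpd5mHZVRFh2d3dmZnZXZlZXdVVVVEQ0R723MiRnZYq5d5mZh1VFeIZWZmVWZWVVVnZ1RVVVRVZlipYyNXdVeah4iIiHVFVmZVVDRFVVZmZnh2VVVmZmd2V6uoZWd1VmZ4h3dmZ2ZURDNEMjRVVmZnmpdlZmZ2ZUM1ruyod2RERHiIh4h4iGNFVUZlM1VVZmatynZ2ZmUyESNt/9qXUzREaHd3q6mJhVeIdomFRlVmZFre26hlVCIhEjff/qhUNERYdlisuZmYZ4mGaJlmZmZ2RGrdu4Q1VDEBIm3/2WVEMiVlZou6mYh2iJdmeYZmZnd2Q3u7t0RWUxARJr/rhVVDIlaGebqZeYeJmGZ4hmZmZohjKKq6dUVVMRESbNuXeHioeIiJq6l4mImYdniHZmZmaHYzi8updmVTIhJK25iImbyXiIirqnaIiZiHeIdlZmZmdlI4zcupmGVUM1iqmHiZrKVoiJu7g1iIiIiId1VmZlZ3ZBSbu7url2ZWd3iHaJq91jeZmszFJHiIiIh3ZWZmZXdmMWqHiIipZVZmZ4Z2ec3bM3mavNxRR4h4iHdlZmZlaHZBKadVVWhkRnZ4d3VWrM2CR4mrzbUliHiIZnV3dmVYhlMEu4ZVVmRHmYh3Z3Z6vLVGeJmqu0N4iJh2d4h2ZkaXZCF8uGZmVEaJh4hndlaIl1Z3d3islHiJmHZ3iHdlVYh2QjrKhmZUV4h4iHdmVWeHVmZ4iauVaImYdmdndmVDV3dUN7uXdlRoh4mYh2Z4iZhnd5mqmpVomZh2Z2ZmZkM1Z2RGmqmGQ2iXeId3d4mZmGd3mpibpWiXiHZnVWZmZUVFUyWbu6ZDWJllZmd3eJmYeIeJiJumWHZ3ZmdWZmZndlZSAXvMt0NpiIdneIZomZmIl3mIiZdXZmZmd2ZmZmd3d3UQKby4Q3umiYh4hleZmYmYeIiIh3ZmZnd3ZmZmZmZol0ECi7lCbNVImIiXVoiIeJh3h3aIhndmd3dmZmd3dlepZAA4qUE7+SWImahmeHZmd2VmV4mHd2Znd2ZmZnd4dpqGQBeYUiftMmmaqYiJh2ZndlVoiYh2ZmZnZmZmeIiHipZSBalkRa1hN5m7iJmYd3iahniJiHZlZndmZmVWdnd5l1QCmmVVe6IjVouXiIiHeJmod4iHdmVmd2ZmZURUM0Z3ZjFYdVV71zEjWJd3d3ZVeZdmdndmZmZ3ZmZlQ0QyI2ZmY0Z2VnvrdjJGd2iJhlNGl0ZldmZmZnZmZlVURVVEZmZmVnZWeM26hUZ3eZqpdURnVlZ2dnZmZmZ3dmdlZmZmZmZVVWdliph3V3d3mauqh3Z4eHZ3d2ZmZneIiHdmZmZmZlNGVkRHh3Znd2Z4q8uqqImYd3eHdmZmd4h3ZmZmZmZmYyVDREZ3hmd3ZVZ6u6mZl6l2Z4iHZmZnmHZmZmZmZmZlIjNEVmd2Z4dlVVabqYmXy4VFeZd2ZlaZh3ZmZmZmZmZCNFVnd3d4h3ZmZnqqh2e+tjJZqHdlVHmHd2ZmZmZmZmRWZWd2Z3iHd2Zneap0V37qUjeqiGVUWIiId2ZmZmZmZlZ2aHVWeIiIdmZ4mYV3Wv2DE4upZVRXiJmYdmZmZmZnZXh5dURomZiHZVV4iIhX3rYQN5h2RFeIial2ZmZmZmZkR4mFM0eYhmVDM1iId2atyUEBVahURneImYdmZmZmZ3YzeYZDJGZUMyAiSal3dozKdCEk24VFZniJl2Znd3dniGNIh2UyRVQzMiRJ2nd2e8uXUzTsqGVmZ5mYd2d3d3Z4h1d3ZlRXdkRURVjch3Zoq6l2RbuphVZnmZmId3d4dlVoh3dmZWiXZVVVVr2Xd2nMupdUm7qXVmaKmIh3eHdlREWKl3ZmZ5h2ZVZmnriJic/tuXV6qphVZomZh2Z3ZmZVQ2m5h2ZmmYdlVVV82YmGi97bqGiZmXVnZniIZVVmZ3ZUR5mpd3Z4h2VEREe5Z3VXrMzKZomZhndld3iHVWZnd3ZXdoqHd3d3ZlQzM2hVdlaJmal2eZmXdmeJiJmId2Z4iHiWWZd4h3ZmVUMzR2VmVoh3eXdnmZhmeHiZmaiIdniYd4dHl3d3dmZlVERWZmZniId4d2aJh1eZd5mqqZmHd3dmiFaHd3d2d2ZVVVVlZmeJmYdndFZVaKq4d4mqqZh2VVZ3VoZWd2Z3d2VmVVVmZ4mqqEVlM1Z3ibllVneJmGVVZmdmmWd3Zmd2VVVVVmVXiaqqREVmeYd3iYVVVWeHZmZnd2aamYhlVmd1VmVEQzV4iIuGVompiHd4h2ZVVWdmZneHZomYiHZneJh3h2VTASRWirp4mqmIh3eId2VVZ3ZmZ3dmiHeJh4iZmqh3h3cgACOK"/>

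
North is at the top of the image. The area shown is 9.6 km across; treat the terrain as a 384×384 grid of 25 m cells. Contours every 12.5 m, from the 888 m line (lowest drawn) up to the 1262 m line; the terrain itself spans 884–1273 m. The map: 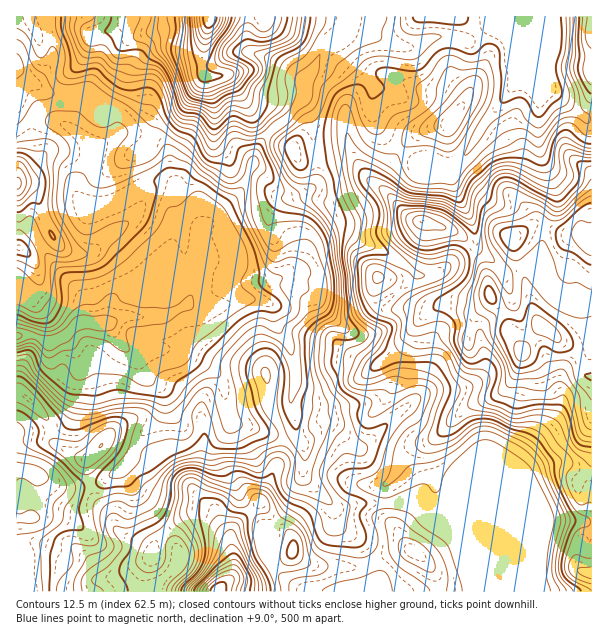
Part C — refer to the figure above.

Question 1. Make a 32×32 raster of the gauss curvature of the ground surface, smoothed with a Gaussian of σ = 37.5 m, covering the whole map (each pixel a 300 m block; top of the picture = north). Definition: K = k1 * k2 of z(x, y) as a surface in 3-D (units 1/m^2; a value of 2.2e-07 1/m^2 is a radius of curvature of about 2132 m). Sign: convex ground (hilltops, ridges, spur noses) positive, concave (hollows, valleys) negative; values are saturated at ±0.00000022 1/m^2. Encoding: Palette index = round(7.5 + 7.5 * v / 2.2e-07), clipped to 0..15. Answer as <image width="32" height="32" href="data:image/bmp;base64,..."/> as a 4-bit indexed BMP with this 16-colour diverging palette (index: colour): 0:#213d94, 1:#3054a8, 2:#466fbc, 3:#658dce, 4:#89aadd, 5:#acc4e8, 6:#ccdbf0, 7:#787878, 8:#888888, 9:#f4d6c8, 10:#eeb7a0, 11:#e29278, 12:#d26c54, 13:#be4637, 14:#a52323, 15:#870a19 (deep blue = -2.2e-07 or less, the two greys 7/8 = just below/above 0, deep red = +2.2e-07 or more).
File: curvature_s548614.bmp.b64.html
<image width="32" height="32" href="data:image/bmp;base64,Qk12AgAAAAAAAHYAAAAoAAAAIAAAACAAAAABAAQAAAAAAAACAAATCwAAEwsAABAAAAAAAAAAlD0hAKhUMAC8b0YAzo1lAN2qiQDoxKwA8NvMAHh4eACIiIgAyNb0AKC37gB4kuIAVGzSADdGvgAjI6UAGQqHAIiHh3cE/9VZeIeHh3eIdmWIh3d5f2KZKUZ3d4h3iHX5d4eWeYxjGn9oiHmXeIh2eHh3imcnWZpZeXiHh3iIeHZ4d2iJeXUmJnd3d3d4iImGh4ZYd4tpb3pnh4eIeIiHmHmVWoZfhoYpaYd3d4h4h6d4aZd4RFd35nd5d3d4iJdlZ3eseHlamCaHZ3hniqdnW5ZVe1ZniIloh3p3iJWaZ6qIiJaHiId4iHdleKhyiHhG2IiHiIeGh4lmyHeYWYR4iFh3d3d4d3yliWqneFa3lnemh4d3h3d4iHhoNoXMeKh3g1eHiHd3h1VraJiJhntah4x4d3d3eHeYZStllmY2eHeId4eIiId3h5x7dodX+Gh3dqh3d4h3d3eLfcWKmJh3h5R1l3iId4d4drpVSNI1eHim1neHd3eIl5clWNhAnneIVoiIh3eIeXi1h3z7ochiSFOYd4iIiGeGZ3hQuFdXebn5iId3hpg5ZIh5SsWpr3iU1Yd3d4lniXxneGeXd3d3hkd3iIl2pmy9d1d2h1dWdql3d4eGWGiQSGd4h3mod3eLh4eIhzZnioVoqHeImGiIZHdoh2mXqAiHl4d4h3l4eLR3aJd9vf+4eXd3h3hrd3d8h5R5c0YFknhneIiJh2h3ZoiKiGVUDJaYaId3dnh3iJl3aId4iP0LuVd3eIiHh4eH"/>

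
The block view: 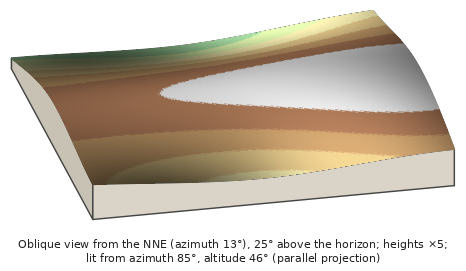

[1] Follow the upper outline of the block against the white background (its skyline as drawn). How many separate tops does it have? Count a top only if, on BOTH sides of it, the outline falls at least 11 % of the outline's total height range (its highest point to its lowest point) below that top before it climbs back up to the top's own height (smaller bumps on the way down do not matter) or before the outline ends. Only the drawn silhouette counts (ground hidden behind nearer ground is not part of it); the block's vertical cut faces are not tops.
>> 1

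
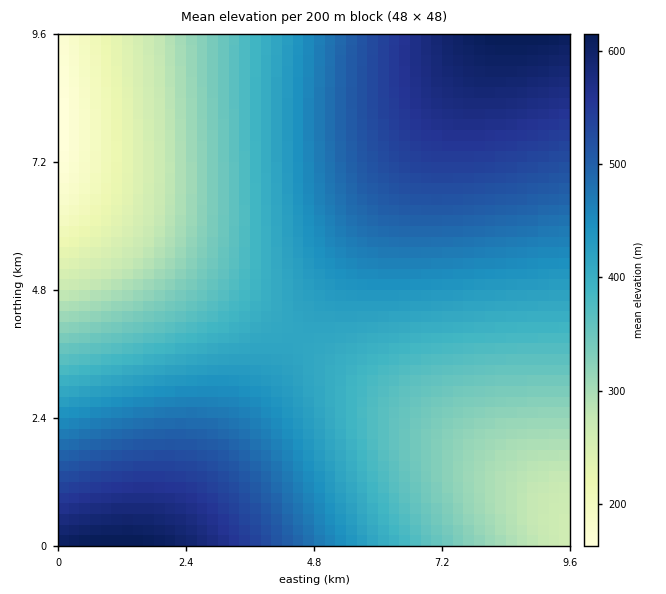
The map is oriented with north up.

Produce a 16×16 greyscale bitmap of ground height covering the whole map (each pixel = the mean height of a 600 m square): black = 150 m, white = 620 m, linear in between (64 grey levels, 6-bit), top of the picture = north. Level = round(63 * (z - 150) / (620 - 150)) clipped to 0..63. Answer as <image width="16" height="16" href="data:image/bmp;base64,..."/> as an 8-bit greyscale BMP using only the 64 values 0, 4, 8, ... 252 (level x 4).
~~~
<image width="16" height="16" href="data:image/bmp;base64,Qk02BQAAAAAAADYEAAAoAAAAEAAAABAAAAABAAgAAAAAAAABAAATCwAAEwsAAAABAAAAAAAAAAAAAAEBAQACAgIAAwMDAAQEBAAFBQUABgYGAAcHBwAICAgACQkJAAoKCgALCwsADAwMAA0NDQAODg4ADw8PABAQEAAREREAEhISABMTEwAUFBQAFRUVABYWFgAXFxcAGBgYABkZGQAaGhoAGxsbABwcHAAdHR0AHh4eAB8fHwAgICAAISEhACIiIgAjIyMAJCQkACUlJQAmJiYAJycnACgoKAApKSkAKioqACsrKwAsLCwALS0tAC4uLgAvLy8AMDAwADExMQAyMjIAMzMzADQ0NAA1NTUANjY2ADc3NwA4ODgAOTk5ADo6OgA7OzsAPDw8AD09PQA+Pj4APz8/AEBAQABBQUEAQkJCAENDQwBEREQARUVFAEZGRgBHR0cASEhIAElJSQBKSkoAS0tLAExMTABNTU0ATk5OAE9PTwBQUFAAUVFRAFJSUgBTU1MAVFRUAFVVVQBWVlYAV1dXAFhYWABZWVkAWlpaAFtbWwBcXFwAXV1dAF5eXgBfX18AYGBgAGFhYQBiYmIAY2NjAGRkZABlZWUAZmZmAGdnZwBoaGgAaWlpAGpqagBra2sAbGxsAG1tbQBubm4Ab29vAHBwcABxcXEAcnJyAHNzcwB0dHQAdXV1AHZ2dgB3d3cAeHh4AHl5eQB6enoAe3t7AHx8fAB9fX0Afn5+AH9/fwCAgIAAgYGBAIKCggCDg4MAhISEAIWFhQCGhoYAh4eHAIiIiACJiYkAioqKAIuLiwCMjIwAjY2NAI6OjgCPj48AkJCQAJGRkQCSkpIAk5OTAJSUlACVlZUAlpaWAJeXlwCYmJgAmZmZAJqamgCbm5sAnJycAJ2dnQCenp4An5+fAKCgoAChoaEAoqKiAKOjowCkpKQApaWlAKampgCnp6cAqKioAKmpqQCqqqoAq6urAKysrACtra0Arq6uAK+vrwCwsLAAsbGxALKysgCzs7MAtLS0ALW1tQC2trYAt7e3ALi4uAC5ubkAurq6ALu7uwC8vLwAvb29AL6+vgC/v78AwMDAAMHBwQDCwsIAw8PDAMTExADFxcUAxsbGAMfHxwDIyMgAycnJAMrKygDLy8sAzMzMAM3NzQDOzs4Az8/PANDQ0ADR0dEA0tLSANPT0wDU1NQA1dXVANbW1gDX19cA2NjYANnZ2QDa2toA29vbANzc3ADd3d0A3t7eAN/f3wDg4OAA4eHhAOLi4gDj4+MA5OTkAOXl5QDm5uYA5+fnAOjo6ADp6ekA6urqAOvr6wDs7OwA7e3tAO7u7gDv7+8A8PDwAPHx8QDy8vIA8/PzAPT09AD19fUA9vb2APf39wD4+PgA+fn5APr6+gD7+/sA/Pz8AP39/QD+/v4A////APD09PDk2Mi0pJCAcGBUSEDY4OTg2My8rJyIeGhcUEhAxMzQ0MzAtKSUgHRkWFBMSKy0uLy8tKicjHxwZFxYVFCYnKSoqKSglIh8dGxkYGBggISMkJSYlJCIgHx0cHBsbGhsdHyEiIyMjIiIhIB8fHxQVGBodHyIkJSUlJSQjIyMOEBMWGh4hJScoKSkoJycmCgwQFBgdISYpKywsLCsrKgYKDhIXHCInKy4vMDAvLi0ECA0SFxwiJywvMjMzMzIxAwgNEhcdIicsMTQ2NjY1NAMIDRIXHSIoLTE1ODk5ODcECA0SGB0iJy0xNjk7Ozs6BAkOExgdIicsMTY5PD09PQ="/>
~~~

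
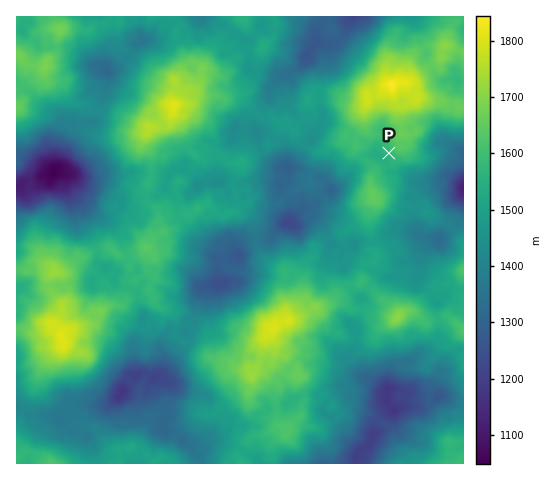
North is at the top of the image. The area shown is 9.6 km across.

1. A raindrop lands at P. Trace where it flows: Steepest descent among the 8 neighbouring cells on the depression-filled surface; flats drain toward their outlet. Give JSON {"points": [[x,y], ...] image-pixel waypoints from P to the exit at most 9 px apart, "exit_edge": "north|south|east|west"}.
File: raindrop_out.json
{"points": [[389, 153], [386, 162], [391, 172], [400, 172], [410, 178], [419, 183], [428, 181], [438, 179], [447, 176], [456, 183], [463, 186]], "exit_edge": "east"}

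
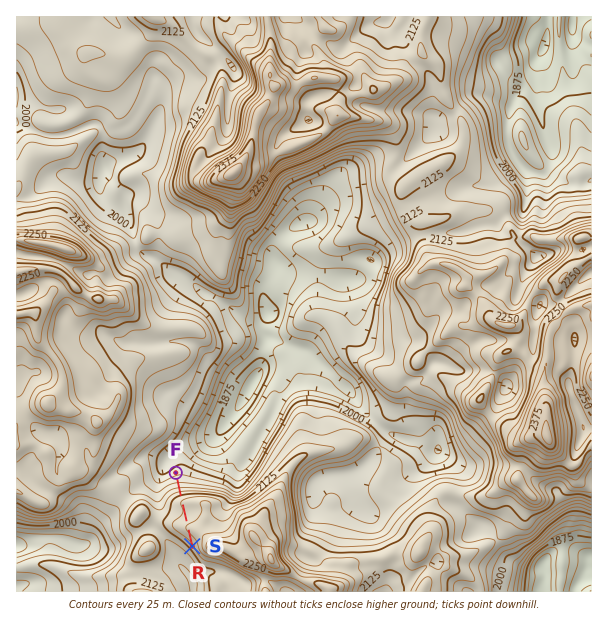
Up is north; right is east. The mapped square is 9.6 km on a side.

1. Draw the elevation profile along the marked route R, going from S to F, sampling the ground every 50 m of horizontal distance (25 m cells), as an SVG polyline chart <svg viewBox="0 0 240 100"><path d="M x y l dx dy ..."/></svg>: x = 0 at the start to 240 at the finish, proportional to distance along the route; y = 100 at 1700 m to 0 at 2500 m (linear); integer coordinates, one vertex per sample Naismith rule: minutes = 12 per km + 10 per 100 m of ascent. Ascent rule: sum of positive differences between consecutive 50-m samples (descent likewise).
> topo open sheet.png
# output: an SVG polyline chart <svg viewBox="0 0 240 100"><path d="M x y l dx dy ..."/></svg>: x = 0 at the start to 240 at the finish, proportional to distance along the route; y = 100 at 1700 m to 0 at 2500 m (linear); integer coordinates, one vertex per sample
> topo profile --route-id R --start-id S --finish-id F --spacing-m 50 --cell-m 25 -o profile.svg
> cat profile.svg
<svg viewBox="0 0 240 100"><path d="M0 45l10-1 9-1 10-1 9-1 10-1 9 0 10 0 9 1 10 1 10 1 9 0 10 1 9 0 10-1 9 0 10 1 9 2 10 2 10 3 9 2 10 2 9 2 10 1 9 1 10 1 1 0"/></svg>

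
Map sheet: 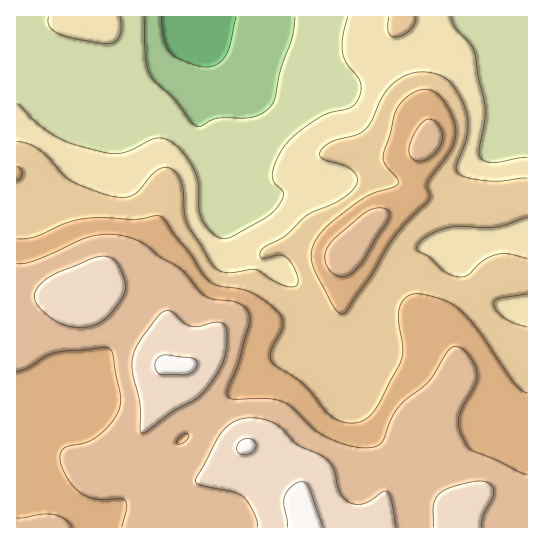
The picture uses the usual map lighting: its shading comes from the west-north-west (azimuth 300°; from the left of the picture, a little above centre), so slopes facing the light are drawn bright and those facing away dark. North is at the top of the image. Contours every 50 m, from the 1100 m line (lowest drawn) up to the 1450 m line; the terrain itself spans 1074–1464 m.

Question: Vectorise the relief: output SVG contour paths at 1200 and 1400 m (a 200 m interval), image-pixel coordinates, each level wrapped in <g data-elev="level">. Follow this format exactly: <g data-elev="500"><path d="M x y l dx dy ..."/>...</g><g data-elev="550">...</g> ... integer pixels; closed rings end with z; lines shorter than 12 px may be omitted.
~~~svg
<g data-elev="1200"><path d="M527 158l-34 5-8-2-5-4-1-8 5-26 1-13-7-35-3-20-5-11-15-17-4-10"/><path d="M49 17l-1 5 1 4 10 8 16 5 32 5 8-2 4-5 2-10-1-10"/><path d="M348 17l-5 20-1 14 4 11 14 20 1 8-3 10-4 5-5 3-19 5-11 4-18 13-12 11-10 14-6 18 1 9 9 11 0 4-3 6-6 8-8 6-39 21-5 1-7-3-12-14-4-11 0-25-4-13-10-19-14-12-8-4-6 0-34 15-10 1-12-2-28-8-16-7-20-14-20-19"/></g><g data-elev="1400"><path d="M396 527l-5-27-4-8-5 0-12 9-7 3-8 0-6-2-9-9-6-24-7-10-9-5-21-9-15-16-8-6-13-4-14-1-13 4-12 9-27 50 2 2 4 2 32 7 9 4 5 5 7 12 3 8 0 6"/><path d="M482 527l1-12 9-17 2-7-1-4-4-4-10-2-26 6-14 7-5 11-1 22"/><path d="M141 433l5-1 27-20 22-13 14-13 11-17 5-14 2-21-1-6-3-4-8-2-16 4-8 0-6-3-11-10-5-2-7 2-7 7-17 25-6 16 1 13 7 29z"/><path d="M76 327l14-1 12-5 11-10 10-14 3-8-2-10-6-14-7-7-6-2-8 1-38 15-13 7-10 11-2 5 1 6 8 10 16 12z"/></g>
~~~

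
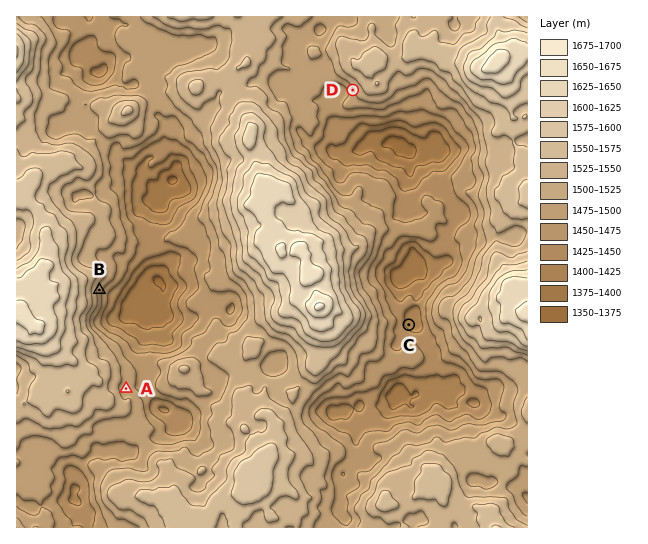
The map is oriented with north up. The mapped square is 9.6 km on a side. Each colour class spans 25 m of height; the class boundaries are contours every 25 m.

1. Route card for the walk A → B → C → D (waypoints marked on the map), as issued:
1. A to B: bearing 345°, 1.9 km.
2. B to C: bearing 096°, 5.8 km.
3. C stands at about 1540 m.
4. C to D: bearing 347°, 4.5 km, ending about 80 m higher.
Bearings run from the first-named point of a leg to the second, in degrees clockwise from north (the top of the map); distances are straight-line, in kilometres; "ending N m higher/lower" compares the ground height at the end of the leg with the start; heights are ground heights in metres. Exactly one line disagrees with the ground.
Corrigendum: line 3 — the height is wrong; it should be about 1420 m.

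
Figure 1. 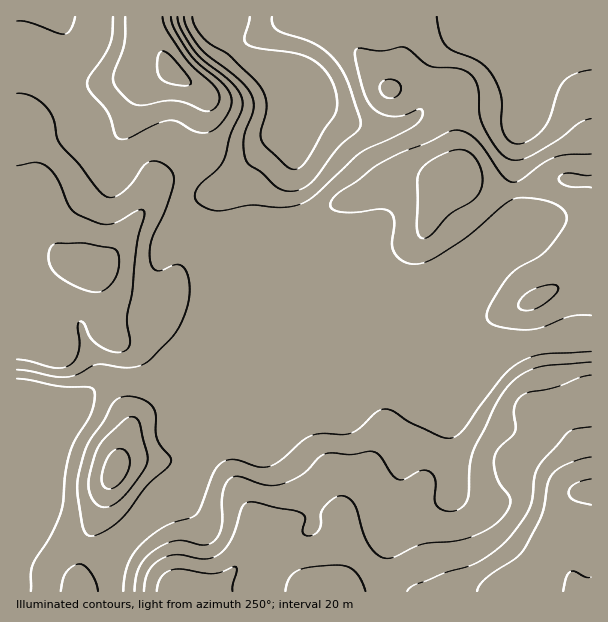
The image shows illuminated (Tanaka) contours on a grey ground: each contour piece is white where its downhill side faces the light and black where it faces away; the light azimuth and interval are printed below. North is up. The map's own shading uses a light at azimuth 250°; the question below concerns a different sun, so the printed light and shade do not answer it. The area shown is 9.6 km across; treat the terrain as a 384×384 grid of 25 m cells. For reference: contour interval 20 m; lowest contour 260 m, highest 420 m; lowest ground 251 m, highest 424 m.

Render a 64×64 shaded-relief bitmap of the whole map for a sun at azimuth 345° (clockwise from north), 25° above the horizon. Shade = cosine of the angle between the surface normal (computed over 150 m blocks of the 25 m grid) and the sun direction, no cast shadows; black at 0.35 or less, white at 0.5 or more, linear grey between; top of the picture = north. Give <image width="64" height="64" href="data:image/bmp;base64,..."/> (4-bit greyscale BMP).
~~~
<image width="64" height="64" href="data:image/bmp;base64,Qk12CAAAAAAAAHYAAAAoAAAAQAAAAEAAAAABAAQAAAAAAAAIAAATCwAAEwsAABAAAAAAAAAAAAAAABEREQAiIiIAMzMzAERERABVVVUAZmZmAHd3dwCIiIgAmZmZAKqqqgC7u7sAzMzMAN3d3QDu7u4A////AIiIiZiHiau7qqqZh2ZomaqqmYiImZmZmqq7upiIiIiIiIiJmIiJvMy7u7qYZWeJqrupmIiaqpqqq7zLmYiIiIiZmZmYiIm97t3d3cp2Z4q8zMupmaq6qqu7zdy6mIiIiJqqqZh3eb7//+7/7JdmibzMy6mZqru6q7vN3cqZiIiIqqqph3Z4rf//7u/9uGZ5qru6qZmqu7u7u7zd26mIiIiaqqmHZVeb3/7t3d3JdmeJmamZiJqru7u7u83cuZiIiJmqqYdURXm93dy7vLqHZ3eImZiIiZq7u7u7vN3KmIiIiJqql1MzV5vMy6mquph3d3iIiHd4iaqru7qrzdyoh3d4maqXUyI1iau7mZmqqpmIiIiId3eIiZqqqpq83Kh2ZniJqpdTEBNoiaqpmZq7uqmYiIh3d4iIiJmpiJq8uXZmeImZl2MQAUZ3iqqpq8zMu6qZiId3iHd3iJiHeJqph2Z3iJmZhTAAFGd4q7u8zcy7uqmZiHiIh3d4iHd3iqqpiHeImquoYxABNWebzMzd3LuqqpmYiIiId4iId3eKvMu6d3iavMqGMhI0V4vN3d3cu6qqqpiIiZmIiIiHeJrN3cx3eJq8zKhlRWZmis3dzNzLqqq6qYiJmZmZmYiIm83d3Hd4mrzdyod4mYh4q7qZrMy7vMu5mImqqqqqqZmavMzMd3eKve7bmHiZmHeIiHeKzMzN3LqZmaqqq7u6mJmqqrt3d4m97+yoZ4iHd3d3d3ic3d3dy6mZqqqrzLqYiZmaqnd3iaze3KhlZ3d3d3d3d3mru7zLqZmZmqvMupiImZqriIiImszMuoZnd3d3d3d3d4iIirupmZmZmrzLmHiaqqqIiHeJq8zMqXd3d3d3d3d3d3d4q7qZmYiJvdyoiJqqqXdlVFaKzNy5d3d3d3d3d3d3d3eKuqmIh3ic7tqYmZmYMyEAE2iruph3d3d3d3d3d3d3d3iZmId3d3nf/bqZmZgAAAAANWd2Z3d3d3d3d3d3d3d3d3d3d3d3d67/7Lu7ugAAAAASIiM1d3d3d3d3d3d3d3d3d3d3d3d3i///7u7uAAABEREAEjNXd3d3d3d3d3d3d3d3d3d3d3d4vv////8zRVVEMiIzMzV3d3d3d3d3d3d3d3d3d3d3d3eKzu7//2Z3d3ZURVVUM2d3d3d3d3d3d3d3d3d3d3d3d2Z4mqu7iIiId2Znd2UzRnd3d3d3d3d3d3d3d3d3d3ZUMzNFZ3iIiId3d3d3ZlQ1d3d3d3d3d3d3d3d3d3d3dkMRERI0VYiIdmZnd2Z3ZUR3d3d3d3d3d3d3d3d3d3eIdkMyIRIjiHdlVVZmZ3iGVWd3d3d3d3d3d3d3d3d3d4qph2VDIjN3d2VDRFVniIdlZ3d3d3d3d3d3d3d3d3d3ebuph2VERHd2ZUMzNFeJmHZnd3d3d3d3d3d3d3d3d3d4rLuph2Zmd3ZlVVRERomZh2d3d3d3d3d3d3d3dmd3d3ebzLupiIh3d2Z3dlRFeZmHZ3d3d3d3d3d3d3ZUNFZ3d3rMzLqYiIh3d4iYdkVomZh3d3d3d3d3d3d3ZUMhJFZ3eKzMu6mZiIiImaqXVFeZmId3d2Z3d3d3d3dmZTISNFd3iry7qZmIiJmqq6hkRomYiIh3ZmZ3d3d3d3h2UyIzRXd4mrupmHiImqu8ynQ0aIiIiIiHZmd3d3d3iIh1QzM0V3d4qqmId4iJq8zcljNXiIiImZmIdmZmZWZ4mIZUQzM1Z3eJmYh3eImrvMy4Q0aIiZmZqqqodlQzNGeIh2VEMzNFZmeId2d3iJqqvMp0NXiZmqqrzNy5dUMzRWiIdlQzNERERVZVZ3d4mZmry5ZEV4maqqvN7u25hlREV4h2VERFVVQzNESIiIiJiImrqGRFZ4mqqrzv/+26l2VniHZlVFZ3ZlRERKmZiIiIeJqpdlRFV5mqq83u7ty6mHeId2ZmZ5mYd2Z3y6qZiHd3iaqXZURFeZqqq83d3My6mZmYh3d5rMy6qqrMu6mId3d4mZh3ZURomqmZvN3MzMy7u7qZiJrN7u7dzLu6mIiHd3iJiHdmVFeamHirzMzd3d3d3Luqq87//+3cmZmIiIh3Z3iHZlVUVomHd4q8zd3d3d3d3MuqvN7/7ct3d3iZmXZmZnZlQzM0Z3d3ebvMy7zN3dzMy6mavN3LumZ3eJmZhlRFVlQyIiI2d3d4q7qpiJq7u7uph3iavLuqd3eIiId2QzM0RDIRESV3d3eaqXZEVoqpiIh2Z4mqqqqIiIh3ZmVDIiIjMiIjNXd3d4mHZDIkaJh3ZmZneJmqqqqph3ZVVVQyERI0RVZmd3d3eIdlMyNWiHZmZ3d4iZmZu6mHdmZWZVMhE1eZqph3d3d3d2ZmVVaIh2d3d3iJmZmqmHeIiHdmZUNHrN7cqHd3d3ZmeJmHd5qpiIiIiImaqYiIiJq6mHd3Zovv/9uXd3d3ZVaKu6mIq8y6mIiIiaqrd3iJq8y6iIiJvv/9uXd3d2VEV5q7qpms3cuYiIiZq7t3iJmavMuYiJrO/9uHdmVUQzRXmqqpmavNy5iHiImqq4iJiImry5iIq83duYdUMyIiNWiJmYiImqupmHd3iImZmZiIiJqqmHirzLqpmGUyIiNGeIiId3eImZiId3d3eIiZiIiIiZqYeJmqmIiZh1RERWd4iHd3d3eIiId3d3d3d4iId4iJmZh3iImXd5qYdlVmd4iHd3d3d3d4d3d3d3d3"/>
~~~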